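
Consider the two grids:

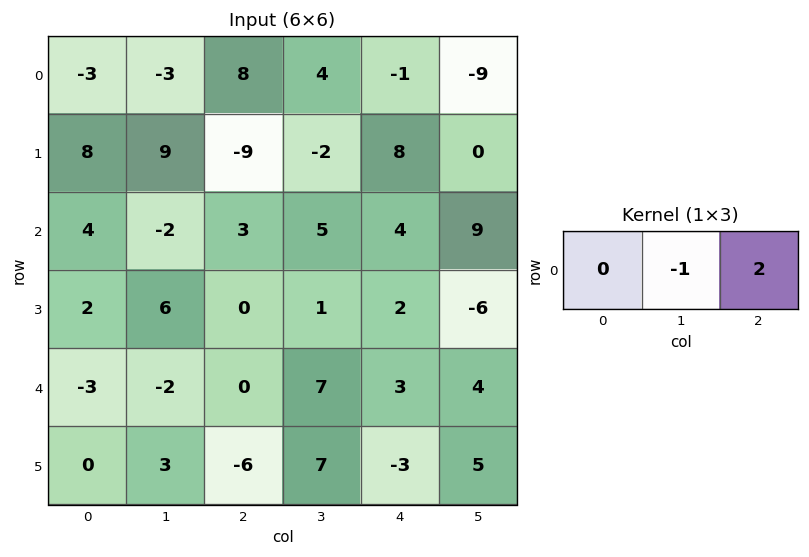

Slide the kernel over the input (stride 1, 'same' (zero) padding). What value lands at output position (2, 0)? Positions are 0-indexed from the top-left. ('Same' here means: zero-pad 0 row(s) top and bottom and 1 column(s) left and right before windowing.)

The receptive field on the zero-padded input at this output position is [0 4 -2]. Elementwise product with the kernel and sum: 4·-1 + -2·2.

-8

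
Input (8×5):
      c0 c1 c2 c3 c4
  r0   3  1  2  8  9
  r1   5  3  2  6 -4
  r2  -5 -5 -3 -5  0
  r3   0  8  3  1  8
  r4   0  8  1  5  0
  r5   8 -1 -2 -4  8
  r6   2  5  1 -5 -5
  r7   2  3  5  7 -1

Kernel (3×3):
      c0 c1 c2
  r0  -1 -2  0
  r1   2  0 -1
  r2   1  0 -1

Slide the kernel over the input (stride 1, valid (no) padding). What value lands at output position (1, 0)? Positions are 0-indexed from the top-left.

-21

The receptive field on the input at this output position is [5 3 2 / -5 -5 -3 / 0 8 3]. Elementwise product with the kernel and sum: 5·-1 + 3·-2 + -5·2 + -3·-1 + 0·1 + 3·-1.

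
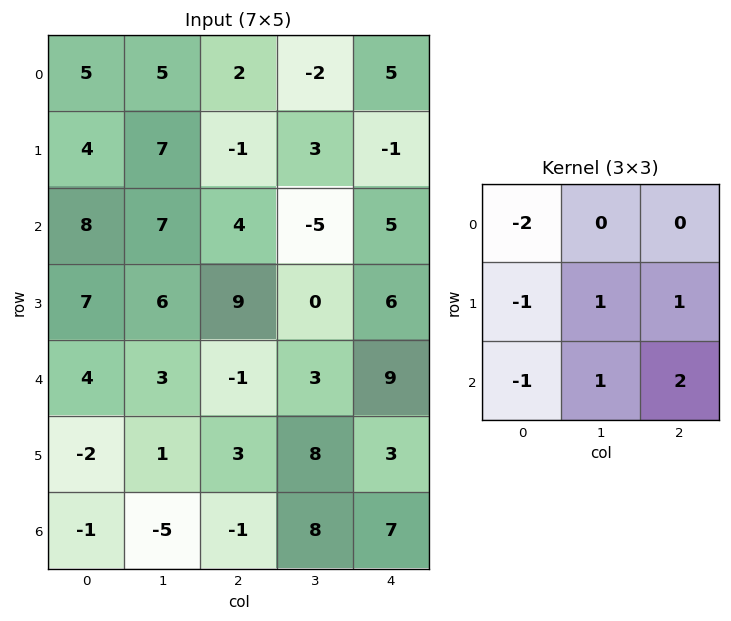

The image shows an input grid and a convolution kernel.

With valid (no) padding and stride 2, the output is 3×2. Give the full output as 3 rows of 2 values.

-1 0
-11 11
-8 33

Output[0,0]: The receptive field on the input at this output position is [5 5 2 / 4 7 -1 / 8 7 4]. Elementwise product with the kernel and sum: 5·-2 + 4·-1 + 7·1 + -1·1 + 8·-1 + 7·1 + 4·2.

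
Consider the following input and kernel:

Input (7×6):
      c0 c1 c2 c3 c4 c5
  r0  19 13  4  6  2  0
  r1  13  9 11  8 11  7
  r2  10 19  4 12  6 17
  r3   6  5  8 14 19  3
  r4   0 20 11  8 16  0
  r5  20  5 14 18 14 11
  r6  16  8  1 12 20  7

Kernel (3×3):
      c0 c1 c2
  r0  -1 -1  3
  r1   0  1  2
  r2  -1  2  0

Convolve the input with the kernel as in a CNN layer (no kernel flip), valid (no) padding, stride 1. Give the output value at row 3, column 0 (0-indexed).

45

The receptive field on the input at this output position is [6 5 8 / 0 20 11 / 20 5 14]. Elementwise product with the kernel and sum: 6·-1 + 5·-1 + 8·3 + 20·1 + 11·2 + 20·-1 + 5·2.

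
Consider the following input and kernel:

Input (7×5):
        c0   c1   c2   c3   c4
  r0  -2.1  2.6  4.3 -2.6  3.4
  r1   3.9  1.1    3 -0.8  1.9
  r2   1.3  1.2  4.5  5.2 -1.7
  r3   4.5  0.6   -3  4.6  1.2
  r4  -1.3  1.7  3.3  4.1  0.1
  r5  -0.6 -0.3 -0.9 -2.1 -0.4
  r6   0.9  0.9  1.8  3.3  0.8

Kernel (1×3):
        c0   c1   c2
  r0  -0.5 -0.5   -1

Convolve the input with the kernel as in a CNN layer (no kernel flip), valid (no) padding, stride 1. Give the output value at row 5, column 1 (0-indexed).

The receptive field on the input at this output position is [-0.3 -0.9 -2.1]. Elementwise product with the kernel and sum: -0.3·-0.5 + -0.9·-0.5 + -2.1·-1.

2.7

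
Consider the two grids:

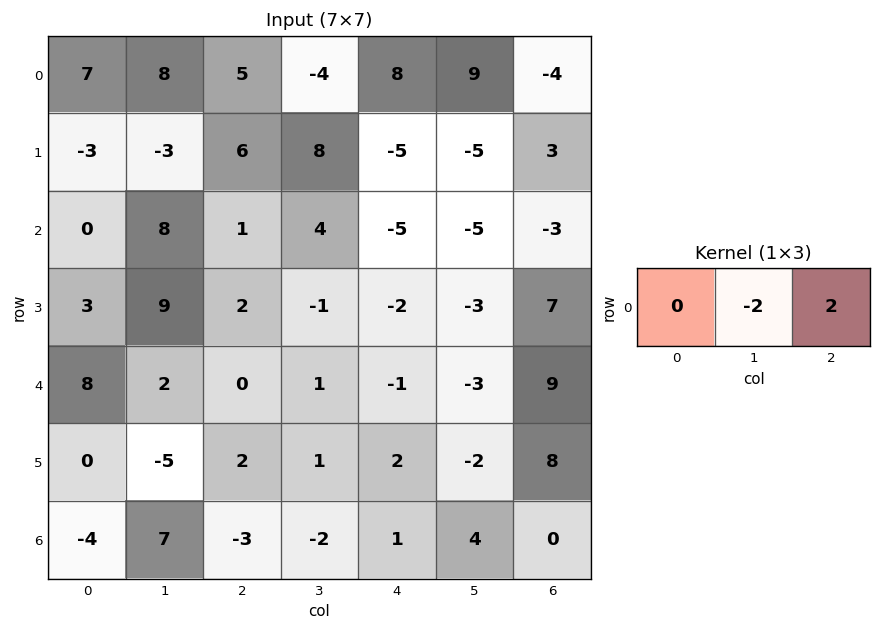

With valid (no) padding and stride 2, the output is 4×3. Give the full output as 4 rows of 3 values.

Output[0,0]: The receptive field on the input at this output position is [7 8 5]. Elementwise product with the kernel and sum: 8·-2 + 5·2.
Output[0,1]: The receptive field on the input at this output position is [5 -4 8]. Elementwise product with the kernel and sum: -4·-2 + 8·2.

-6 24 -26
-14 -18 4
-4 -4 24
-20 6 -8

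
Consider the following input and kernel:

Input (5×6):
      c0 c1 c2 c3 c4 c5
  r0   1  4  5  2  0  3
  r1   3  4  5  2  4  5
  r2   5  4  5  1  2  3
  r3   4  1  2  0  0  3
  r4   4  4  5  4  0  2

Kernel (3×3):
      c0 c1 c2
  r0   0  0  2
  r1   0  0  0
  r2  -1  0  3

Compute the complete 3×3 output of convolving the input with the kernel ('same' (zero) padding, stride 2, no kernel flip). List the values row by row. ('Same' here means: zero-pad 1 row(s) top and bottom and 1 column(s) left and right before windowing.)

Output[0,0]: The receptive field on the zero-padded input at this output position is [0 0 0 / 0 1 4 / 0 3 4]. Elementwise product with the kernel and sum: 0·2 + 0·-1 + 4·3.

12 2 13
11 3 19
2 0 6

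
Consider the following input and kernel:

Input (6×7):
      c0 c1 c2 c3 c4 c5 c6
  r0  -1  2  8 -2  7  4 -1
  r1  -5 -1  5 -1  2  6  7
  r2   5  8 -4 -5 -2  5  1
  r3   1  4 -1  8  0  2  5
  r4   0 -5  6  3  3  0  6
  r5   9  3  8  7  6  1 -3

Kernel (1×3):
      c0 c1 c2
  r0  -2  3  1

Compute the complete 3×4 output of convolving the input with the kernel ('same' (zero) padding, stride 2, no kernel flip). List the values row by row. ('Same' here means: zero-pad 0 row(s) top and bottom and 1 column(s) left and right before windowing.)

-1 18 29 -11
23 -33 9 -7
-5 31 3 18

Output[0,0]: The receptive field on the zero-padded input at this output position is [0 -1 2]. Elementwise product with the kernel and sum: 0·-2 + -1·3 + 2·1.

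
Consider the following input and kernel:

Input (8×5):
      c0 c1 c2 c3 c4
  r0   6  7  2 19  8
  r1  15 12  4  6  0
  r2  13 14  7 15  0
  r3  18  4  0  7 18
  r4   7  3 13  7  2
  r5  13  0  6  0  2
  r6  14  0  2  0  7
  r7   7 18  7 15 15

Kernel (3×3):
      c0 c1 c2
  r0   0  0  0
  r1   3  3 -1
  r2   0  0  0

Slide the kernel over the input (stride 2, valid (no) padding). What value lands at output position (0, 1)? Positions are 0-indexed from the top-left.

The receptive field on the input at this output position is [2 19 8 / 4 6 0 / 7 15 0]. Elementwise product with the kernel and sum: 4·3 + 6·3 + 0·-1.

30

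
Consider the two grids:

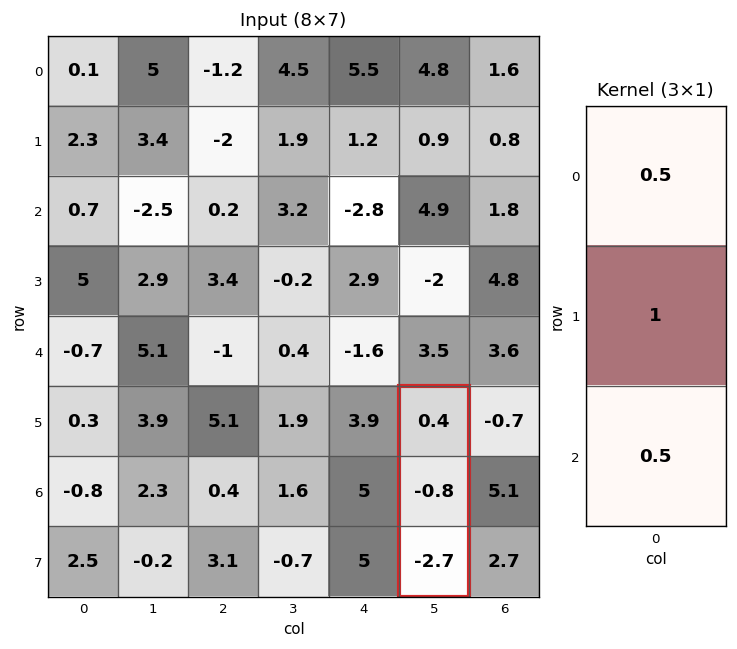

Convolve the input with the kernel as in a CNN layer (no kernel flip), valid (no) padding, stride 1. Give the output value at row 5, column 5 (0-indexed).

-1.95

The receptive field on the input at this output position is [0.4 / -0.8 / -2.7]. Elementwise product with the kernel and sum: 0.4·0.5 + -0.8·1 + -2.7·0.5.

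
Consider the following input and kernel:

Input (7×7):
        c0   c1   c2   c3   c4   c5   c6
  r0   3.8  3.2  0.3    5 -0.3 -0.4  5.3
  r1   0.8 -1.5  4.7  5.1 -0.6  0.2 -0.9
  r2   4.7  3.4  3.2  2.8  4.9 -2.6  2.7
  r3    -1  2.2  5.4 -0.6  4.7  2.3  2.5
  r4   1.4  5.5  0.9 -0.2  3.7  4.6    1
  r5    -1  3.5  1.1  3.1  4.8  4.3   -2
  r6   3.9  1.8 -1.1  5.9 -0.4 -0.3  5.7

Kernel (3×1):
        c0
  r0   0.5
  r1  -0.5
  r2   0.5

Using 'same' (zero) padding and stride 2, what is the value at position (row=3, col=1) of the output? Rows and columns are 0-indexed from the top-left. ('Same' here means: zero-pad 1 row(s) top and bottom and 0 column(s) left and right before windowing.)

The receptive field on the zero-padded input at this output position is [1.1 / -1.1 / 0]. Elementwise product with the kernel and sum: 1.1·0.5 + -1.1·-0.5 + 0·0.5.

1.1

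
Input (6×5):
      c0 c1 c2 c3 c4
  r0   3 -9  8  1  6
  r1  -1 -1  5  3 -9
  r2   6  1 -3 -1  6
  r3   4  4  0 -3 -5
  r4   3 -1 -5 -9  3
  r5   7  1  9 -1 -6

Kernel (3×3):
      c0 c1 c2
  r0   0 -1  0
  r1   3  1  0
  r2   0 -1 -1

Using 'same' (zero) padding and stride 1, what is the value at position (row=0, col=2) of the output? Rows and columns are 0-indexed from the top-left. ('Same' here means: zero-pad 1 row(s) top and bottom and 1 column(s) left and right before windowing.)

-27

The receptive field on the zero-padded input at this output position is [0 0 0 / -9 8 1 / -1 5 3]. Elementwise product with the kernel and sum: 0·-1 + -9·3 + 8·1 + 5·-1 + 3·-1.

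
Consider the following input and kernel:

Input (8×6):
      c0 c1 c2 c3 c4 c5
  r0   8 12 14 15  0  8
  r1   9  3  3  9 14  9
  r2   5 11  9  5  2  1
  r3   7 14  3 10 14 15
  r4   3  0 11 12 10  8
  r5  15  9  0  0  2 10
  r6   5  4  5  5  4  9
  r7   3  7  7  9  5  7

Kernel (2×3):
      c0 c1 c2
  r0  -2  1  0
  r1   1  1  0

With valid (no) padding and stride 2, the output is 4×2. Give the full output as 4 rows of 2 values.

Output[0,0]: The receptive field on the input at this output position is [8 12 14 / 9 3 3]. Elementwise product with the kernel and sum: 8·-2 + 12·1 + 9·1 + 3·1.

8 -1
22 0
18 -10
4 11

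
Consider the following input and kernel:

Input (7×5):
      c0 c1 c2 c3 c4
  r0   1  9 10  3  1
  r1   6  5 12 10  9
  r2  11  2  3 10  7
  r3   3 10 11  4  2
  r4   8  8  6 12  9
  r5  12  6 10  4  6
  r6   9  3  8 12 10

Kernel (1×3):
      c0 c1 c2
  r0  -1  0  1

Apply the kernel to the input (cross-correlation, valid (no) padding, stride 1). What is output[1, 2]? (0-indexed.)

The receptive field on the input at this output position is [12 10 9]. Elementwise product with the kernel and sum: 12·-1 + 9·1.

-3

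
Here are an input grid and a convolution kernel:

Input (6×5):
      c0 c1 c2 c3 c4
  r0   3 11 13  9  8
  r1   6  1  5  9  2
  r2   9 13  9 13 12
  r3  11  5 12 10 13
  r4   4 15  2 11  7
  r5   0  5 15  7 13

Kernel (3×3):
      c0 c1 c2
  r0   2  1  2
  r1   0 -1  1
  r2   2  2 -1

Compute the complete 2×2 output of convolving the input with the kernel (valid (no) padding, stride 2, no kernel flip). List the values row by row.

Output[0,0]: The receptive field on the input at this output position is [3 11 13 / 6 1 5 / 9 13 9]. Elementwise product with the kernel and sum: 3·2 + 11·1 + 13·2 + 1·-1 + 5·1 + 9·2 + 13·2 + 9·-1.

82 76
92 77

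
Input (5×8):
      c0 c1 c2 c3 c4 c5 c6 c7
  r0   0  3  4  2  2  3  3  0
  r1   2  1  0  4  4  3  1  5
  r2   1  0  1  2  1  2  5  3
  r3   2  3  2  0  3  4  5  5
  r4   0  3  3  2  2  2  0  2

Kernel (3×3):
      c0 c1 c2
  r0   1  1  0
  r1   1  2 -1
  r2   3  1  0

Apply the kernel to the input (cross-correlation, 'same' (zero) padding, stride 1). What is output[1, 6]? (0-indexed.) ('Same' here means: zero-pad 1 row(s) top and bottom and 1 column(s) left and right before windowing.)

The receptive field on the zero-padded input at this output position is [3 3 0 / 3 1 5 / 2 5 3]. Elementwise product with the kernel and sum: 3·1 + 3·1 + 3·1 + 1·2 + 5·-1 + 2·3 + 5·1.

17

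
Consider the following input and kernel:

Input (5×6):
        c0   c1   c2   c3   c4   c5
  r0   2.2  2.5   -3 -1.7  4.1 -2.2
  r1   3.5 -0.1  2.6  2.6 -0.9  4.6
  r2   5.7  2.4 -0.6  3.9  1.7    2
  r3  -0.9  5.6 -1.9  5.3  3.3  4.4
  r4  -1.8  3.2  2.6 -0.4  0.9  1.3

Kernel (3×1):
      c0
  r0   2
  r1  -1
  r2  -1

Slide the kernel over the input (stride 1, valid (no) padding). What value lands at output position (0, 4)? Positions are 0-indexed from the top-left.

The receptive field on the input at this output position is [4.1 / -0.9 / 1.7]. Elementwise product with the kernel and sum: 4.1·2 + -0.9·-1 + 1.7·-1.

7.4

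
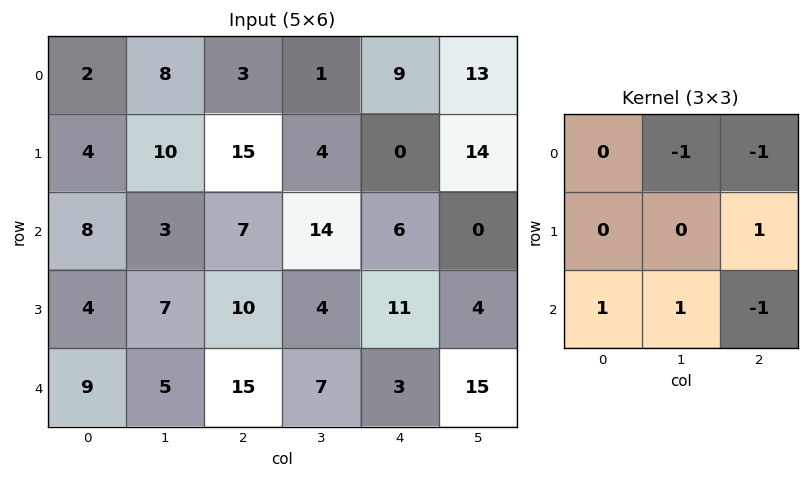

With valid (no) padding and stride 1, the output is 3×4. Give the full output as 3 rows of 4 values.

Output[0,0]: The receptive field on the input at this output position is [2 8 3 / 4 10 15 / 8 3 7]. Elementwise product with the kernel and sum: 8·-1 + 3·-1 + 15·1 + 8·1 + 3·1 + 7·-1.
Output[0,1]: The receptive field on the input at this output position is [8 3 1 / 10 15 4 / 3 7 14]. Elementwise product with the kernel and sum: 3·-1 + 1·-1 + 4·1 + 3·1 + 7·1 + 14·-1.

8 -4 5 12
-17 8 5 -3
-1 -4 10 -7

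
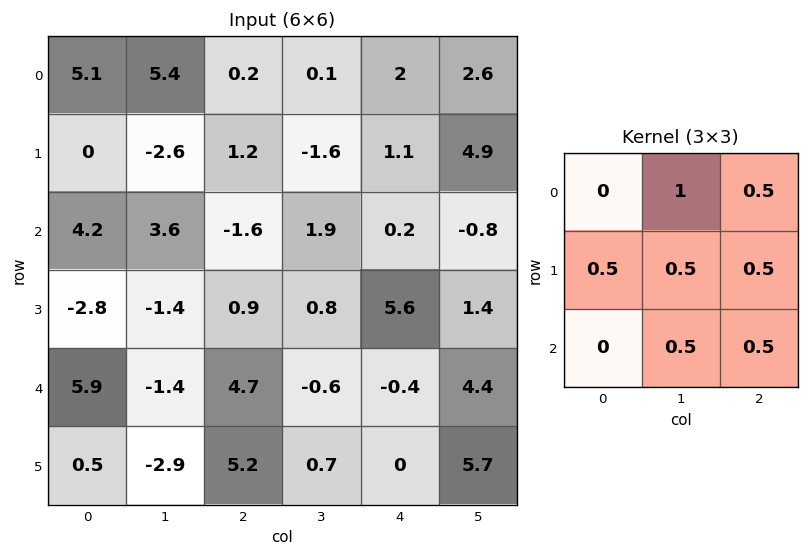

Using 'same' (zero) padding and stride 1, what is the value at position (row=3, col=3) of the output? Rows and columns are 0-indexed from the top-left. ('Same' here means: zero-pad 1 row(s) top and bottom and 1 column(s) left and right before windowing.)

The receptive field on the zero-padded input at this output position is [-1.6 1.9 0.2 / 0.9 0.8 5.6 / 4.7 -0.6 -0.4]. Elementwise product with the kernel and sum: 1.9·1 + 0.2·0.5 + 0.9·0.5 + 0.8·0.5 + 5.6·0.5 + -0.6·0.5 + -0.4·0.5.

5.15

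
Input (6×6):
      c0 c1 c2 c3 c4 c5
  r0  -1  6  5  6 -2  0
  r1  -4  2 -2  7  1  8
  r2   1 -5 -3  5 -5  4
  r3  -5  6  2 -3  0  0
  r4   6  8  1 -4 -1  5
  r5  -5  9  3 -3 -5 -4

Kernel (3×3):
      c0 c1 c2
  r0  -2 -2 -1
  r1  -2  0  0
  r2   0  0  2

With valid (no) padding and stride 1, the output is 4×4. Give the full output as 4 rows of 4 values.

-13 -22 -26 -14
8 -3 -5 -34
23 -9 -5 12
-10 -35 -10 6

Output[0,0]: The receptive field on the input at this output position is [-1 6 5 / -4 2 -2 / 1 -5 -3]. Elementwise product with the kernel and sum: -1·-2 + 6·-2 + 5·-1 + -4·-2 + -3·2.
Output[0,1]: The receptive field on the input at this output position is [6 5 6 / 2 -2 7 / -5 -3 5]. Elementwise product with the kernel and sum: 6·-2 + 5·-2 + 6·-1 + 2·-2 + 5·2.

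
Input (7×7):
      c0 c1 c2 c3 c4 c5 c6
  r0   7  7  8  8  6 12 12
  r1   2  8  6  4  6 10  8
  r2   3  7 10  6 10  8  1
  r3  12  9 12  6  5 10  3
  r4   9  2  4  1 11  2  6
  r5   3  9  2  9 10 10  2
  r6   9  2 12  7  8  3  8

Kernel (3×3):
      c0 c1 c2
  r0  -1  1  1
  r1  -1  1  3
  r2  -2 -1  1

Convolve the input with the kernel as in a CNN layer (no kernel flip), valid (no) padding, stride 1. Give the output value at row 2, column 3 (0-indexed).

30

The receptive field on the input at this output position is [6 10 8 / 6 5 10 / 1 11 2]. Elementwise product with the kernel and sum: 6·-1 + 10·1 + 8·1 + 6·-1 + 5·1 + 10·3 + 1·-2 + 11·-1 + 2·1.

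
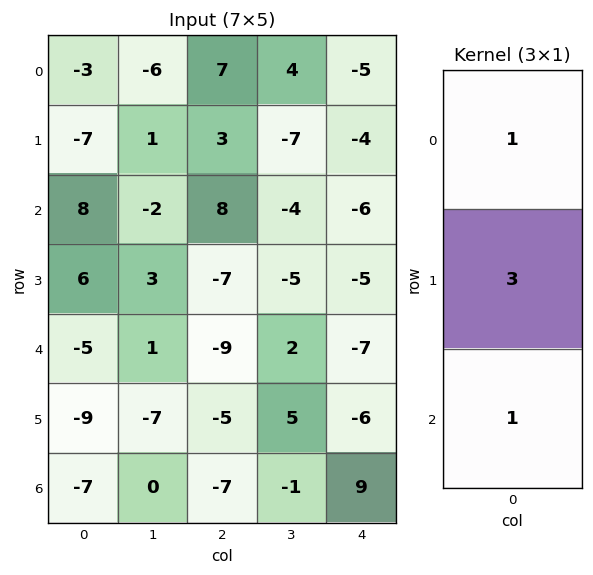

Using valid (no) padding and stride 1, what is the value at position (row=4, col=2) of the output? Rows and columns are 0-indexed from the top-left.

The receptive field on the input at this output position is [-9 / -5 / -7]. Elementwise product with the kernel and sum: -9·1 + -5·3 + -7·1.

-31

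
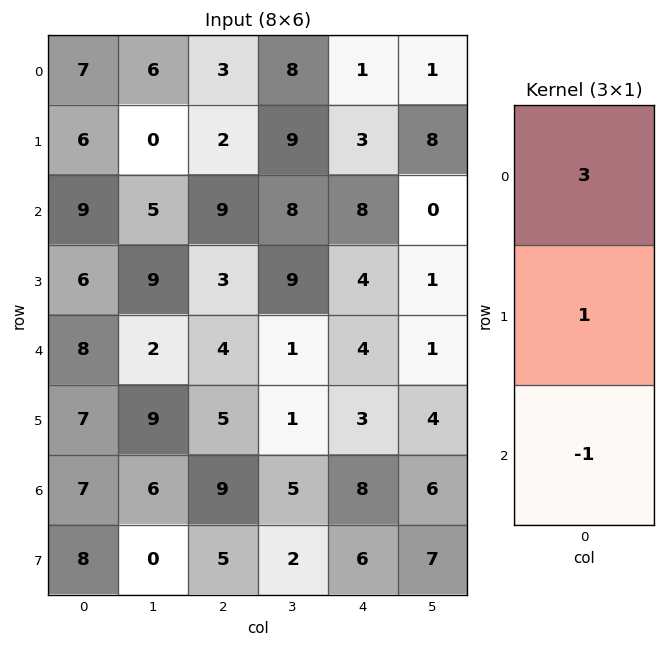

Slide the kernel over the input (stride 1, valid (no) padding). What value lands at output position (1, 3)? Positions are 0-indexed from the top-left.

The receptive field on the input at this output position is [9 / 8 / 9]. Elementwise product with the kernel and sum: 9·3 + 8·1 + 9·-1.

26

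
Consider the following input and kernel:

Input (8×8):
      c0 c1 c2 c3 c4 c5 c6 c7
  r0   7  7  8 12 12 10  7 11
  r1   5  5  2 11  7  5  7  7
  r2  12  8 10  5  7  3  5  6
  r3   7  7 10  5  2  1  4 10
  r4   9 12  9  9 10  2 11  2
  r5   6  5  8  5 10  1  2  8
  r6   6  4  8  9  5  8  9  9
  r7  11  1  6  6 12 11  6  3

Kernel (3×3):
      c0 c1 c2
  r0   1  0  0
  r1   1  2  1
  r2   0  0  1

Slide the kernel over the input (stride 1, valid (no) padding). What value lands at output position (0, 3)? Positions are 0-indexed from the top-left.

The receptive field on the input at this output position is [12 12 10 / 11 7 5 / 5 7 3]. Elementwise product with the kernel and sum: 12·1 + 11·1 + 7·2 + 5·1 + 3·1.

45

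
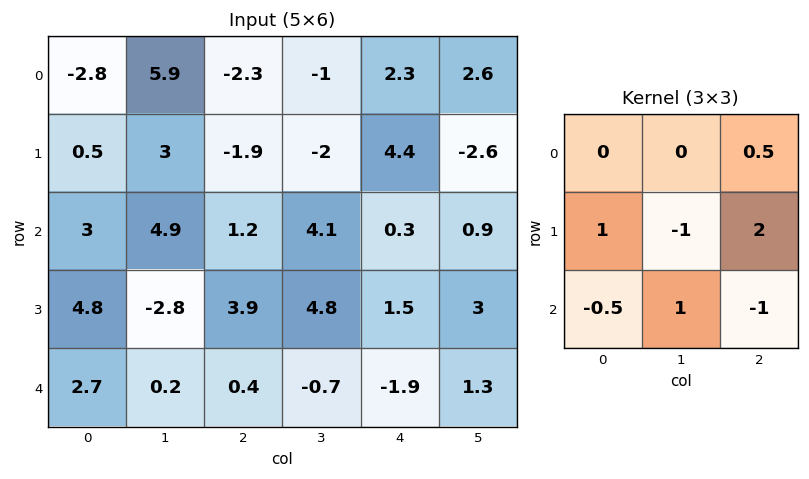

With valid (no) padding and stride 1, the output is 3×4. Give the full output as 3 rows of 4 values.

-5.25 -4.95 13.25 -12.95
-9.55 11.4 1.25 0.4
14.45 5.95 3.25 6.9

Output[0,0]: The receptive field on the input at this output position is [-2.8 5.9 -2.3 / 0.5 3 -1.9 / 3 4.9 1.2]. Elementwise product with the kernel and sum: -2.3·0.5 + 0.5·1 + 3·-1 + -1.9·2 + 3·-0.5 + 4.9·1 + 1.2·-1.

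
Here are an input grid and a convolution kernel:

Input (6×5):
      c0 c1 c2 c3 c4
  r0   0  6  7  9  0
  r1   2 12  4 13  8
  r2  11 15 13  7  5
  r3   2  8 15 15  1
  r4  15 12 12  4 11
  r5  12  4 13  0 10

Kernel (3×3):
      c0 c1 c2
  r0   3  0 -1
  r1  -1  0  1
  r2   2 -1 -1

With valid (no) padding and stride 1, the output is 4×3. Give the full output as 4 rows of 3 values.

-11 20 39
-15 1 10
39 53 29
-5 -4 59

Output[0,0]: The receptive field on the input at this output position is [0 6 7 / 2 12 4 / 11 15 13]. Elementwise product with the kernel and sum: 0·3 + 7·-1 + 2·-1 + 4·1 + 11·2 + 15·-1 + 13·-1.
Output[0,1]: The receptive field on the input at this output position is [6 7 9 / 12 4 13 / 15 13 7]. Elementwise product with the kernel and sum: 6·3 + 9·-1 + 12·-1 + 13·1 + 15·2 + 13·-1 + 7·-1.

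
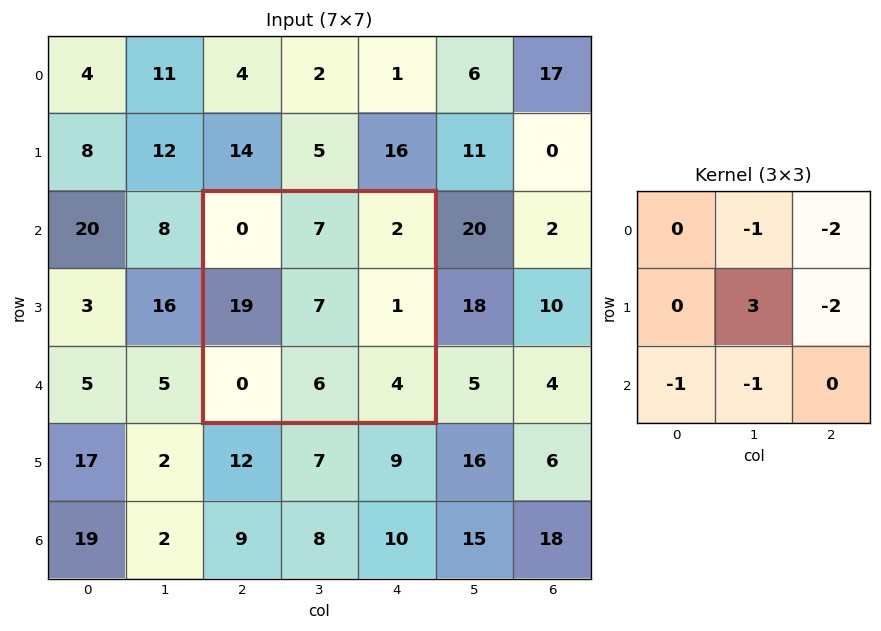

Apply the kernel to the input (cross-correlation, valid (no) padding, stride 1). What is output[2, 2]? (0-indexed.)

2

The receptive field on the input at this output position is [0 7 2 / 19 7 1 / 0 6 4]. Elementwise product with the kernel and sum: 7·-1 + 2·-2 + 7·3 + 1·-2 + 0·-1 + 6·-1.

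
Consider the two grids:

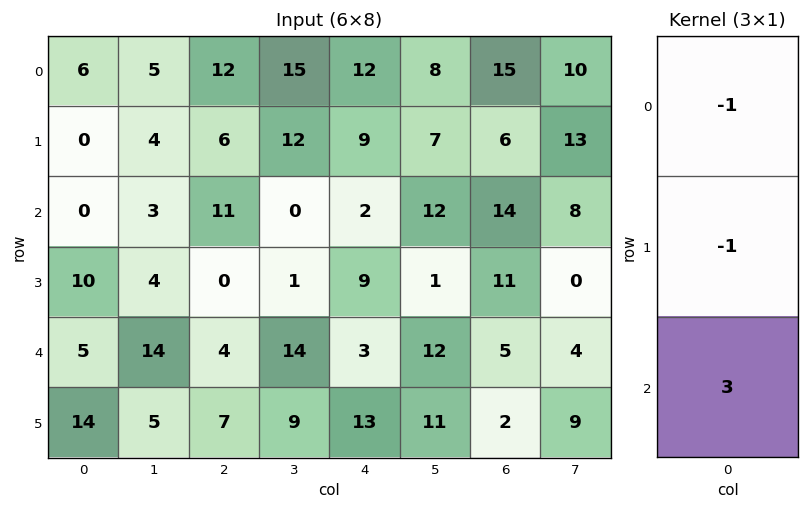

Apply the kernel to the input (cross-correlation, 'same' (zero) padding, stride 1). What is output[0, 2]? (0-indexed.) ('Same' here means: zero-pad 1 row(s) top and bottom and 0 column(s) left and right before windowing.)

The receptive field on the zero-padded input at this output position is [0 / 12 / 6]. Elementwise product with the kernel and sum: 0·-1 + 12·-1 + 6·3.

6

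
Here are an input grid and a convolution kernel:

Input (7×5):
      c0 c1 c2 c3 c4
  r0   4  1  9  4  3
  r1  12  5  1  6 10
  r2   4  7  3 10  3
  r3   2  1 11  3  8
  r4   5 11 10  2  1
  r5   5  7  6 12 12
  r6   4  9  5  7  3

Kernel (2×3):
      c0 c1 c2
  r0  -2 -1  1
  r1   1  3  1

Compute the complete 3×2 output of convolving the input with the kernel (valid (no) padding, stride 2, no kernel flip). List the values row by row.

28 10
4 15
21 33

Output[0,0]: The receptive field on the input at this output position is [4 1 9 / 12 5 1]. Elementwise product with the kernel and sum: 4·-2 + 1·-1 + 9·1 + 12·1 + 5·3 + 1·1.
Output[0,1]: The receptive field on the input at this output position is [9 4 3 / 1 6 10]. Elementwise product with the kernel and sum: 9·-2 + 4·-1 + 3·1 + 1·1 + 6·3 + 10·1.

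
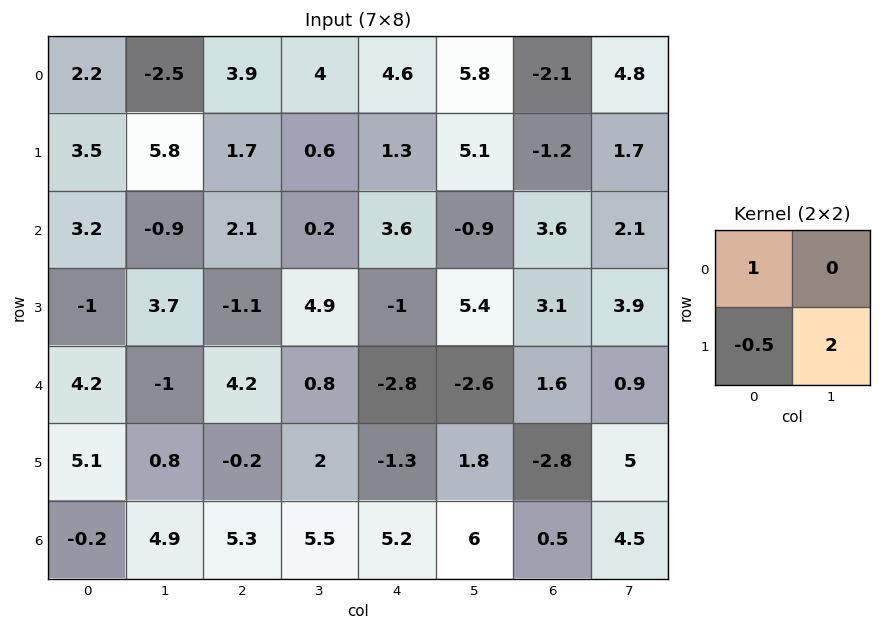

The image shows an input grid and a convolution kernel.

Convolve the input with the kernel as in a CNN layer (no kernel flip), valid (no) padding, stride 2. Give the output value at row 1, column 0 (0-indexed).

The receptive field on the input at this output position is [3.2 -0.9 / -1 3.7]. Elementwise product with the kernel and sum: 3.2·1 + -1·-0.5 + 3.7·2.

11.1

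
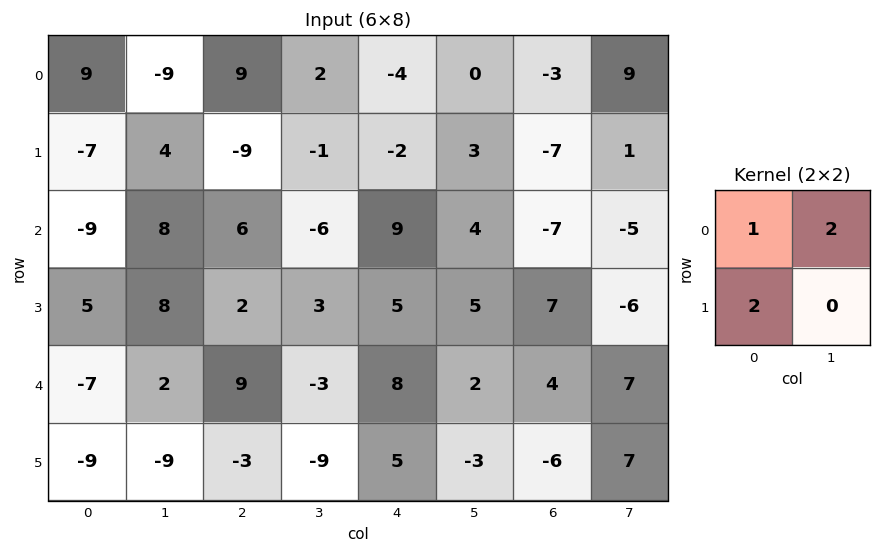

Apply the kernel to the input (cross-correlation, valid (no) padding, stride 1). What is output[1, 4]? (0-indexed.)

22

The receptive field on the input at this output position is [-2 3 / 9 4]. Elementwise product with the kernel and sum: -2·1 + 3·2 + 9·2.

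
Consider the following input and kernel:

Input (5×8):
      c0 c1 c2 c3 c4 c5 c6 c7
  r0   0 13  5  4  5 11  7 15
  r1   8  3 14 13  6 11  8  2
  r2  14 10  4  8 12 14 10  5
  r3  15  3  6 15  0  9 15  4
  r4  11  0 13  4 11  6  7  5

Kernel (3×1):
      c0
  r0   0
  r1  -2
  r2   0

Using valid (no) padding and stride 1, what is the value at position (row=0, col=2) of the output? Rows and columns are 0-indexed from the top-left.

The receptive field on the input at this output position is [5 / 14 / 4]. Elementwise product with the kernel and sum: 14·-2.

-28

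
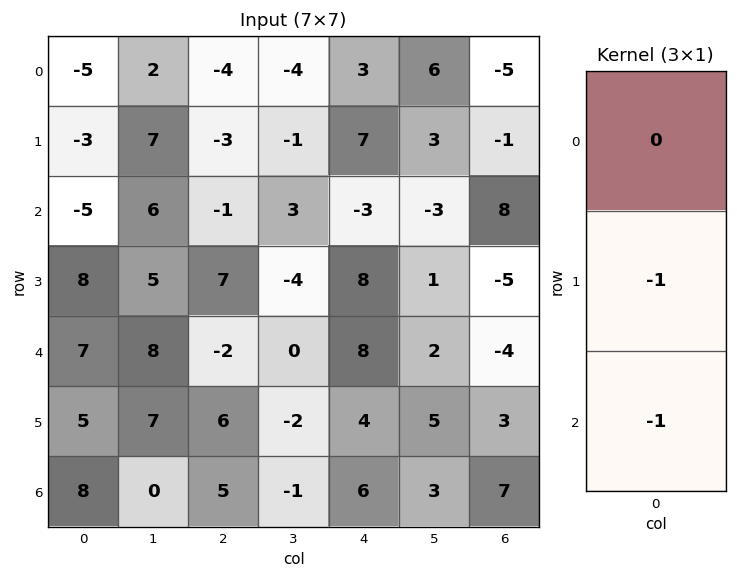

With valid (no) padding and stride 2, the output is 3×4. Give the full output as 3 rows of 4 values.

Output[0,0]: The receptive field on the input at this output position is [-5 / -3 / -5]. Elementwise product with the kernel and sum: -3·-1 + -5·-1.
Output[0,1]: The receptive field on the input at this output position is [-4 / -3 / -1]. Elementwise product with the kernel and sum: -3·-1 + -1·-1.

8 4 -4 -7
-15 -5 -16 9
-13 -11 -10 -10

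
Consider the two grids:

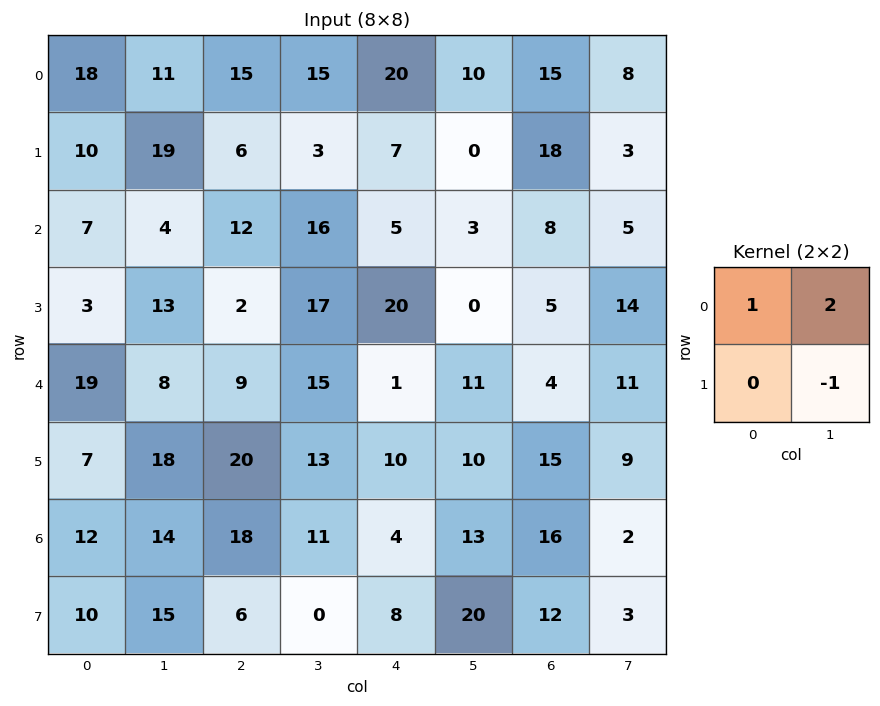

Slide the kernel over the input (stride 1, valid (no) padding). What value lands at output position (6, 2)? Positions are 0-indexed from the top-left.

40

The receptive field on the input at this output position is [18 11 / 6 0]. Elementwise product with the kernel and sum: 18·1 + 11·2 + 0·-1.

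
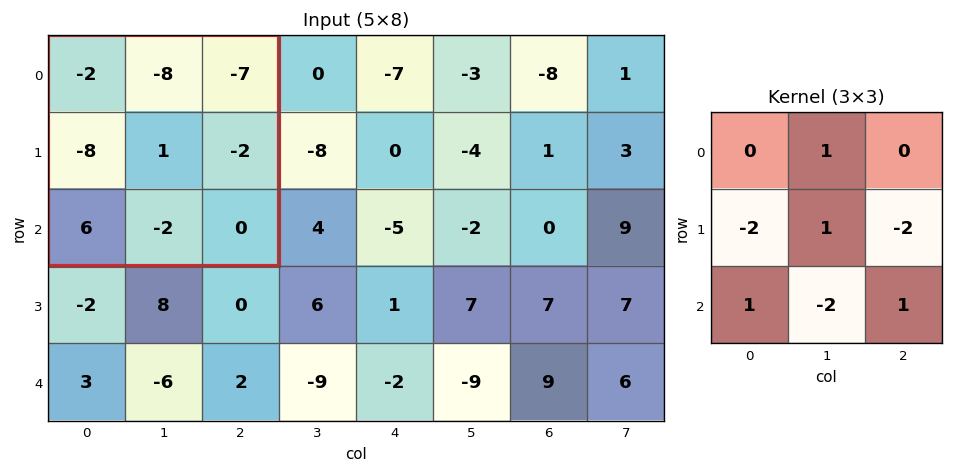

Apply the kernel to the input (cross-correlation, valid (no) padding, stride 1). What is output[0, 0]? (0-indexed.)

23

The receptive field on the input at this output position is [-2 -8 -7 / -8 1 -2 / 6 -2 0]. Elementwise product with the kernel and sum: -8·1 + -8·-2 + 1·1 + -2·-2 + 6·1 + -2·-2 + 0·1.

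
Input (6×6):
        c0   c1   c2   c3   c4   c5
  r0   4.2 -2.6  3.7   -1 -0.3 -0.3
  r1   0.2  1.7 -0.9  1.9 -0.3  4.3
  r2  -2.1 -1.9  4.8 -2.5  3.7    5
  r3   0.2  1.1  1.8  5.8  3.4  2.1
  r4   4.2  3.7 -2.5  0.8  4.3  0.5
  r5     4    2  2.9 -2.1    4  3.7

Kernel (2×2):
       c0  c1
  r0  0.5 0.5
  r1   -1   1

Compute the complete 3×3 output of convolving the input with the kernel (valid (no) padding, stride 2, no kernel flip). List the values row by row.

2.3 4.15 4.3
-1.1 5.15 3.05
1.95 -5.85 2.1

Output[0,0]: The receptive field on the input at this output position is [4.2 -2.6 / 0.2 1.7]. Elementwise product with the kernel and sum: 4.2·0.5 + -2.6·0.5 + 0.2·-1 + 1.7·1.
Output[0,1]: The receptive field on the input at this output position is [3.7 -1 / -0.9 1.9]. Elementwise product with the kernel and sum: 3.7·0.5 + -1·0.5 + -0.9·-1 + 1.9·1.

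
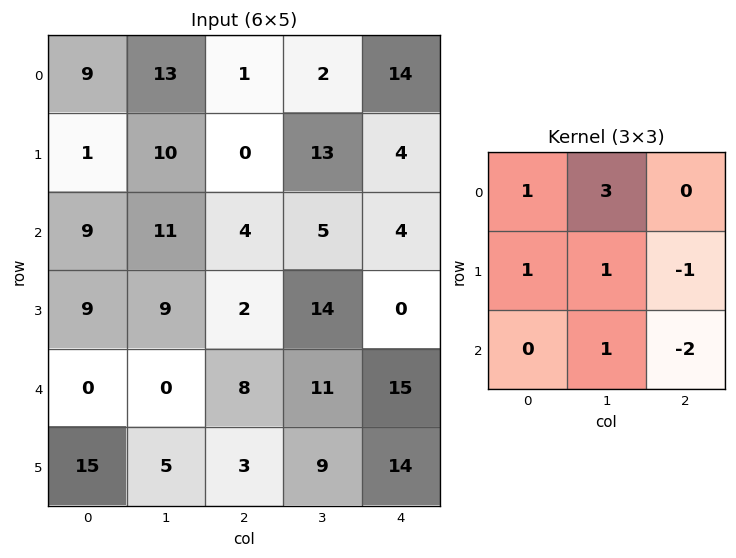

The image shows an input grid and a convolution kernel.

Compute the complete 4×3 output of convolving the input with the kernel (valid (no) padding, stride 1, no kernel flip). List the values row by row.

62 7 13
52 -6 58
42 6 16
27 -3 29

Output[0,0]: The receptive field on the input at this output position is [9 13 1 / 1 10 0 / 9 11 4]. Elementwise product with the kernel and sum: 9·1 + 13·3 + 1·1 + 10·1 + 0·-1 + 11·1 + 4·-2.
Output[0,1]: The receptive field on the input at this output position is [13 1 2 / 10 0 13 / 11 4 5]. Elementwise product with the kernel and sum: 13·1 + 1·3 + 10·1 + 0·1 + 13·-1 + 4·1 + 5·-2.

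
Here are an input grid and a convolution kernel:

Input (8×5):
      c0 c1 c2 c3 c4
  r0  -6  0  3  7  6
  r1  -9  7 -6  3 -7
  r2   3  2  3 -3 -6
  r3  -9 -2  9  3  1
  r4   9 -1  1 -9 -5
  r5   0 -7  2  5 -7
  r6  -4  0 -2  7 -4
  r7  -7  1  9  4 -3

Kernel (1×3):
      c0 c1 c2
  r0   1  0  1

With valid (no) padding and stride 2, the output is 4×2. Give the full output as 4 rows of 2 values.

-3 9
6 -3
10 -4
-6 -6

Output[0,0]: The receptive field on the input at this output position is [-6 0 3]. Elementwise product with the kernel and sum: -6·1 + 3·1.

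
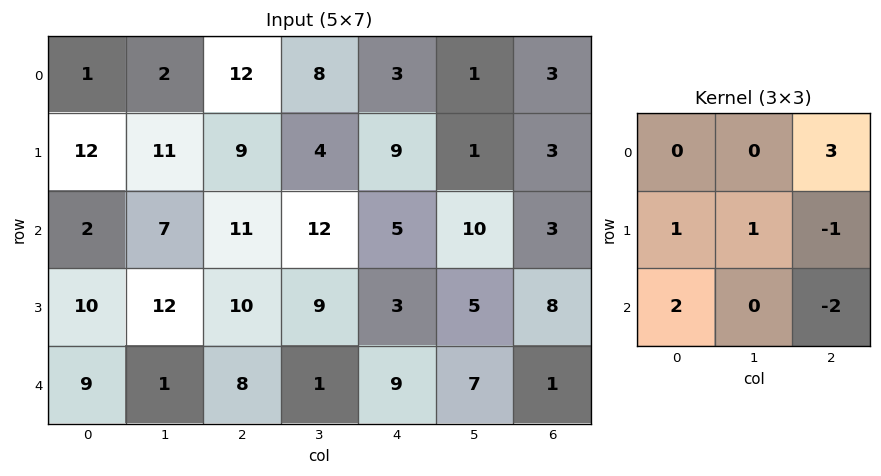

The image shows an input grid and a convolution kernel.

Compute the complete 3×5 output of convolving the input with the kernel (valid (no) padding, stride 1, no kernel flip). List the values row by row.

32 30 25 19 20
25 24 59 18 11
47 49 29 25 25

Output[0,0]: The receptive field on the input at this output position is [1 2 12 / 12 11 9 / 2 7 11]. Elementwise product with the kernel and sum: 12·3 + 12·1 + 11·1 + 9·-1 + 2·2 + 11·-2.
Output[0,1]: The receptive field on the input at this output position is [2 12 8 / 11 9 4 / 7 11 12]. Elementwise product with the kernel and sum: 8·3 + 11·1 + 9·1 + 4·-1 + 7·2 + 12·-2.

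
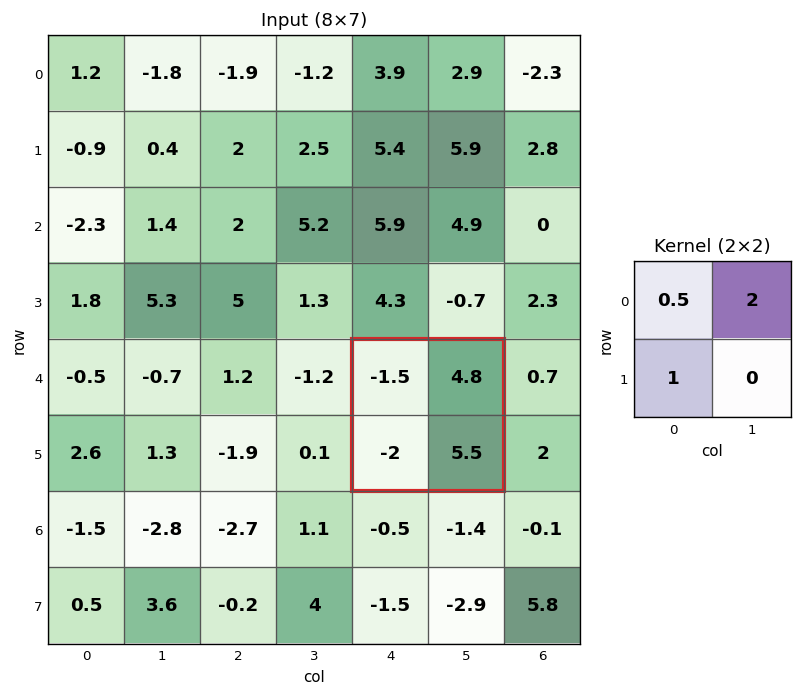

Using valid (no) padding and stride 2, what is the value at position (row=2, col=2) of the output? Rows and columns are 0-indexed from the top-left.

6.85

The receptive field on the input at this output position is [-1.5 4.8 / -2 5.5]. Elementwise product with the kernel and sum: -1.5·0.5 + 4.8·2 + -2·1.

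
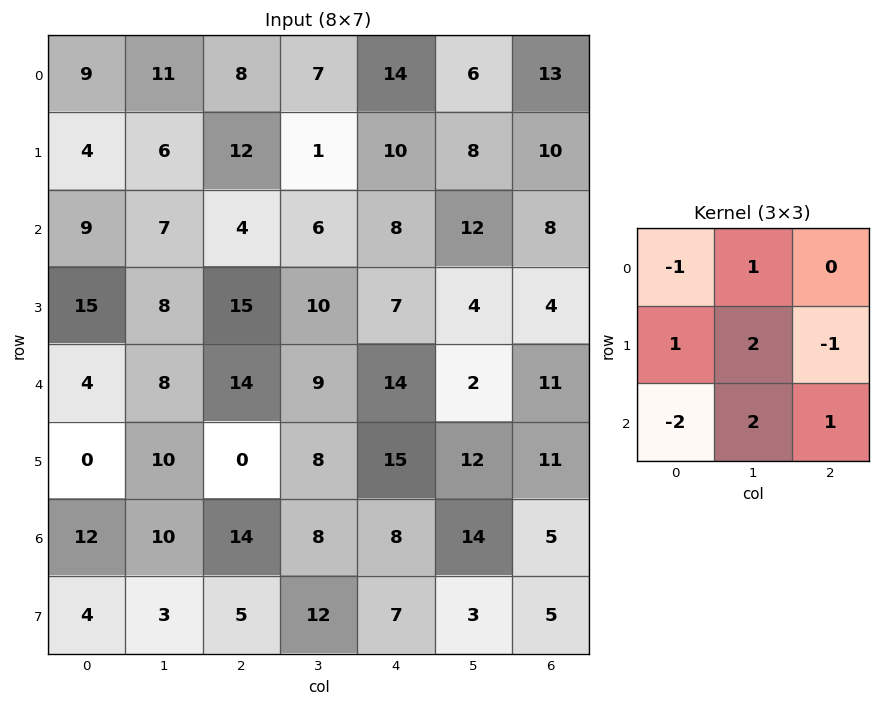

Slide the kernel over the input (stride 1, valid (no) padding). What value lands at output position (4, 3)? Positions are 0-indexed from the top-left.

The receptive field on the input at this output position is [9 14 2 / 8 15 12 / 8 8 14]. Elementwise product with the kernel and sum: 9·-1 + 14·1 + 8·1 + 15·2 + 12·-1 + 8·-2 + 8·2 + 14·1.

45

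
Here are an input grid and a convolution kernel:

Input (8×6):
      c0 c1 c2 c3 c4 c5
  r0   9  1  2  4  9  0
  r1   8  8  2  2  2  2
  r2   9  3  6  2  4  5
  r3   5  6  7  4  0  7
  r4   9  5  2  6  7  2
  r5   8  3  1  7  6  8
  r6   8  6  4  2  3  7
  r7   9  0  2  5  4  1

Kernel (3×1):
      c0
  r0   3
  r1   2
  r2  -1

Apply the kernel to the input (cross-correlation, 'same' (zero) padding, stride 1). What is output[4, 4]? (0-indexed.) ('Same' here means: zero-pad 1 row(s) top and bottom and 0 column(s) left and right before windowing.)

The receptive field on the zero-padded input at this output position is [0 / 7 / 6]. Elementwise product with the kernel and sum: 0·3 + 7·2 + 6·-1.

8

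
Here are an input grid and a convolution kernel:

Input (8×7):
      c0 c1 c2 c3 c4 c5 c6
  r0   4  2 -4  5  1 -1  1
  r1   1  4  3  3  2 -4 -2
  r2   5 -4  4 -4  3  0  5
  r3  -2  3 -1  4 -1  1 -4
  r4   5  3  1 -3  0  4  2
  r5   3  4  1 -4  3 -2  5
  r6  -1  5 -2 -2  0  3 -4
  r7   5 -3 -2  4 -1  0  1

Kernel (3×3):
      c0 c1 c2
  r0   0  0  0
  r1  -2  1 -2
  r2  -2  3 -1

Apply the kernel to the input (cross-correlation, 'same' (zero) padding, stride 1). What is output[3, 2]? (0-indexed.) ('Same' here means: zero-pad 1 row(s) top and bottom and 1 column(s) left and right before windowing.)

-15

The receptive field on the zero-padded input at this output position is [-4 4 -4 / 3 -1 4 / 3 1 -3]. Elementwise product with the kernel and sum: 3·-2 + -1·1 + 4·-2 + 3·-2 + 1·3 + -3·-1.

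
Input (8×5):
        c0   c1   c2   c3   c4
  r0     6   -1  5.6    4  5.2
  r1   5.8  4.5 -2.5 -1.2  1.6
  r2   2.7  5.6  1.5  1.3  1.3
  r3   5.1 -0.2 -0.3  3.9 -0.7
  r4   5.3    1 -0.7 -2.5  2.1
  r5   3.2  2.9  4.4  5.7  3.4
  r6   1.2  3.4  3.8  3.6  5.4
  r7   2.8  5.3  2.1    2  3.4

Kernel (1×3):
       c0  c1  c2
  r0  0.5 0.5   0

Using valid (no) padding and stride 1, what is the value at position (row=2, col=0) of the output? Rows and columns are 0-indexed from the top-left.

4.15

The receptive field on the input at this output position is [2.7 5.6 1.5]. Elementwise product with the kernel and sum: 2.7·0.5 + 5.6·0.5.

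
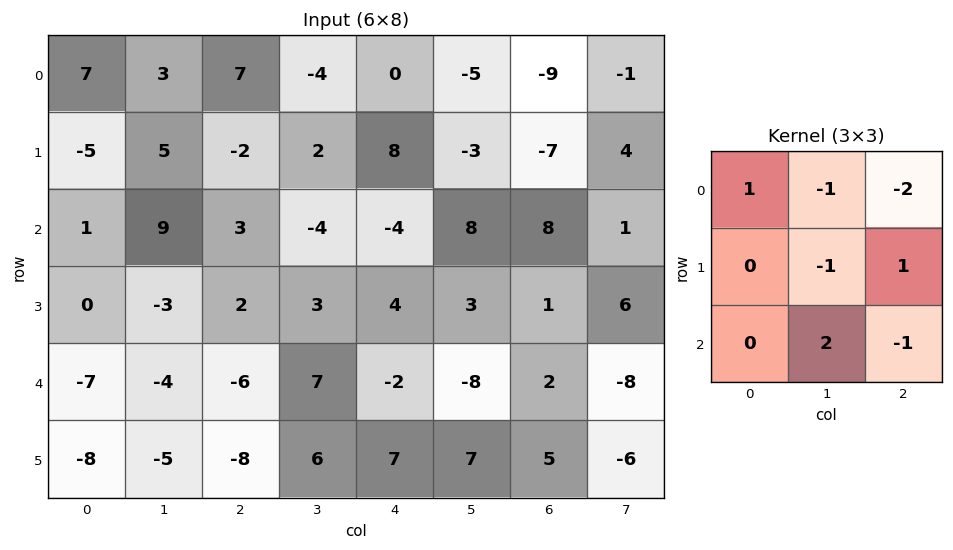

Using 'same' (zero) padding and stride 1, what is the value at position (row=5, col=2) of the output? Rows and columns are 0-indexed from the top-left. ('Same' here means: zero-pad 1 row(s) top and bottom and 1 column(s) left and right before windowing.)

2

The receptive field on the zero-padded input at this output position is [-4 -6 7 / -5 -8 6 / 0 0 0]. Elementwise product with the kernel and sum: -4·1 + -6·-1 + 7·-2 + -8·-1 + 6·1 + 0·2 + 0·-1.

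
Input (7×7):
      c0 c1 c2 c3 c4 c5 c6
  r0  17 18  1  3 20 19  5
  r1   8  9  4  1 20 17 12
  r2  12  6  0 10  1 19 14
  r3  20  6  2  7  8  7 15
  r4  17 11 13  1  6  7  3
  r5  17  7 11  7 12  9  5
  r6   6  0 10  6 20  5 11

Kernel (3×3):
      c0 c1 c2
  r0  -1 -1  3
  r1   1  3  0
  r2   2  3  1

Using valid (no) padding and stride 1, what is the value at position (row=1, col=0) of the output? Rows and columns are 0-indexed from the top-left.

85

The receptive field on the input at this output position is [8 9 4 / 12 6 0 / 20 6 2]. Elementwise product with the kernel and sum: 8·-1 + 9·-1 + 4·3 + 12·1 + 6·3 + 20·2 + 6·3 + 2·1.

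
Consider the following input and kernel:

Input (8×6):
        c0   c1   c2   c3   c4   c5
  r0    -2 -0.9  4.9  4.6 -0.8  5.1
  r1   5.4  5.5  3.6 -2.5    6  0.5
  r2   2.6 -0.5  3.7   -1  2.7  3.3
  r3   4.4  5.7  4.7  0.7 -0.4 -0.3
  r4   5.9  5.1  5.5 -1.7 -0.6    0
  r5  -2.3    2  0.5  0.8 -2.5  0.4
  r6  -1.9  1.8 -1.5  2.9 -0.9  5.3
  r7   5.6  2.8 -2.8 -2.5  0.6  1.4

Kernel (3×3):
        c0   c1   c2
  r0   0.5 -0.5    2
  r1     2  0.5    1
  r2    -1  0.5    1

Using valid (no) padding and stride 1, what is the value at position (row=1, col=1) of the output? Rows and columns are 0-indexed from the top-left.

-6.85

The receptive field on the input at this output position is [5.5 3.6 -2.5 / -0.5 3.7 -1 / 5.7 4.7 0.7]. Elementwise product with the kernel and sum: 5.5·0.5 + 3.6·-0.5 + -2.5·2 + -0.5·2 + 3.7·0.5 + -1·1 + 5.7·-1 + 4.7·0.5 + 0.7·1.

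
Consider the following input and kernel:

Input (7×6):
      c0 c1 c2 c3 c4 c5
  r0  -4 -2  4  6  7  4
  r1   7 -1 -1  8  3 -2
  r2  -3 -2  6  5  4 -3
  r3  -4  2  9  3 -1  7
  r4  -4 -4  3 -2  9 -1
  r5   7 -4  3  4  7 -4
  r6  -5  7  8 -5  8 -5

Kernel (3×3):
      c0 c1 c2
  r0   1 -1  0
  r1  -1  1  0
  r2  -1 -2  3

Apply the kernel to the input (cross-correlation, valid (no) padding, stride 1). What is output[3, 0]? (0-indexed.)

4

The receptive field on the input at this output position is [-4 2 9 / -4 -4 3 / 7 -4 3]. Elementwise product with the kernel and sum: -4·1 + 2·-1 + -4·-1 + -4·1 + 7·-1 + -4·-2 + 3·3.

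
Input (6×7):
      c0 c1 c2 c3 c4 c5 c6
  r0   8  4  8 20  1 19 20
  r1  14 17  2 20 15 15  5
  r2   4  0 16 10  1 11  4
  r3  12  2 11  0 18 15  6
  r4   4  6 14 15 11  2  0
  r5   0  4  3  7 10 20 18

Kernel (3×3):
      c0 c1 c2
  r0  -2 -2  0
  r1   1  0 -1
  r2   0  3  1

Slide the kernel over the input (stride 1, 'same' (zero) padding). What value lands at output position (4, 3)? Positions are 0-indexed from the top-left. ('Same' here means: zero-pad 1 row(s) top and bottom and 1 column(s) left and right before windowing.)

The receptive field on the zero-padded input at this output position is [11 0 18 / 14 15 11 / 3 7 10]. Elementwise product with the kernel and sum: 11·-2 + 0·-2 + 14·1 + 11·-1 + 7·3 + 10·1.

12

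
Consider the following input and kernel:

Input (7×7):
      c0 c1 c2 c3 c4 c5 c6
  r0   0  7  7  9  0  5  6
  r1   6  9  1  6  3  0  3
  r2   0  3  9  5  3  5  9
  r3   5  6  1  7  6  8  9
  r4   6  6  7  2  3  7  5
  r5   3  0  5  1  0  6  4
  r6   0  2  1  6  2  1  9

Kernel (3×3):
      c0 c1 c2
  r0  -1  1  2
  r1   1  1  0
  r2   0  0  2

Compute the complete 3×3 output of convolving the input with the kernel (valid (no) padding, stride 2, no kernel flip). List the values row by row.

Output[0,0]: The receptive field on the input at this output position is [0 7 7 / 6 9 1 / 0 3 9]. Elementwise product with the kernel and sum: 0·-1 + 7·1 + 7·2 + 6·1 + 9·1 + 9·2.
Output[0,1]: The receptive field on the input at this output position is [7 9 0 / 1 6 3 / 9 5 3]. Elementwise product with the kernel and sum: 7·-1 + 9·1 + 0·2 + 1·1 + 6·1 + 3·2.

54 15 38
46 16 44
19 11 38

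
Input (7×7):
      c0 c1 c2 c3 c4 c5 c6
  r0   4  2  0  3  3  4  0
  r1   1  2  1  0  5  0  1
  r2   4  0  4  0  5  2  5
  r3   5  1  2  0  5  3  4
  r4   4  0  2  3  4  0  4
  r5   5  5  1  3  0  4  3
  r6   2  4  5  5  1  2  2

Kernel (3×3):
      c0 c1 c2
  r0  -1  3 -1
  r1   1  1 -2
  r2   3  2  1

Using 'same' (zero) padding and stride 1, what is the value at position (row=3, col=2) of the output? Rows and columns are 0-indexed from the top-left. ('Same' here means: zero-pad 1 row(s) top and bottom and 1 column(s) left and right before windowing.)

The receptive field on the zero-padded input at this output position is [0 4 0 / 1 2 0 / 0 2 3]. Elementwise product with the kernel and sum: 0·-1 + 4·3 + 0·-1 + 1·1 + 2·1 + 0·-2 + 0·3 + 2·2 + 3·1.

22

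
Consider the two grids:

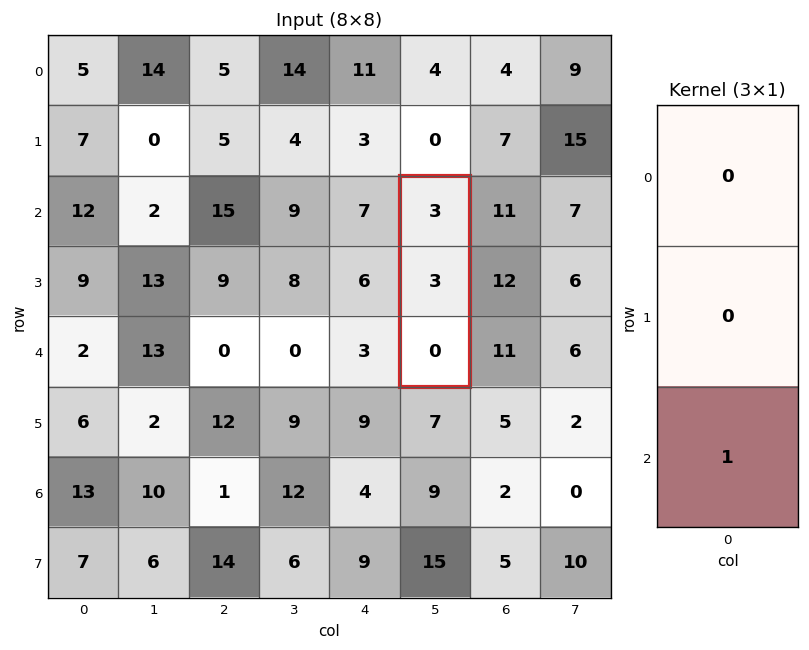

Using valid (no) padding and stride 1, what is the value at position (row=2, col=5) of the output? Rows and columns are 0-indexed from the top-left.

The receptive field on the input at this output position is [3 / 3 / 0]. Elementwise product with the kernel and sum: 0·1.

0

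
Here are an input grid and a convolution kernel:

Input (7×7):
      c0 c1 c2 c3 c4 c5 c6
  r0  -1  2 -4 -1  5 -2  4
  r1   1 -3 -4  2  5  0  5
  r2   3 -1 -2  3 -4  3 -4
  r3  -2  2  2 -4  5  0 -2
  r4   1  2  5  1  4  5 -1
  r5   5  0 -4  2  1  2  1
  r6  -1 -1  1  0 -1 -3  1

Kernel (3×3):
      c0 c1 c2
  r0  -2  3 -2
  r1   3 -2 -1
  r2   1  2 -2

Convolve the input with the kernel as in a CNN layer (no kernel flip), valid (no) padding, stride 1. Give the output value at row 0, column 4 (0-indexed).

The receptive field on the input at this output position is [5 -2 4 / 5 0 5 / -4 3 -4]. Elementwise product with the kernel and sum: 5·-2 + -2·3 + 4·-2 + 5·3 + 0·-2 + 5·-1 + -4·1 + 3·2 + -4·-2.

-4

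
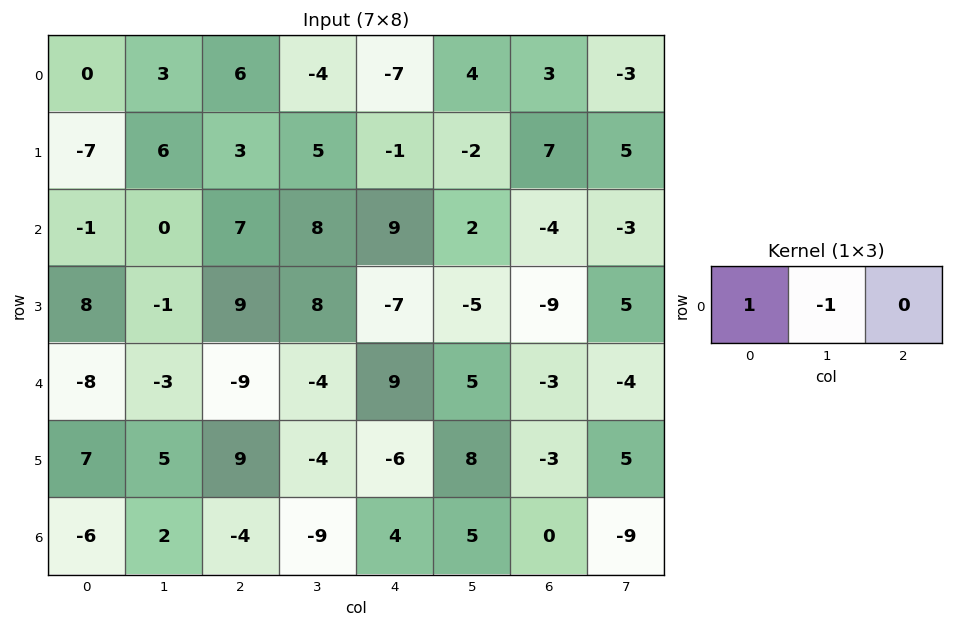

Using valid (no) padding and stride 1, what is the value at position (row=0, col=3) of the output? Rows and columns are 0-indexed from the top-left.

The receptive field on the input at this output position is [-4 -7 4]. Elementwise product with the kernel and sum: -4·1 + -7·-1.

3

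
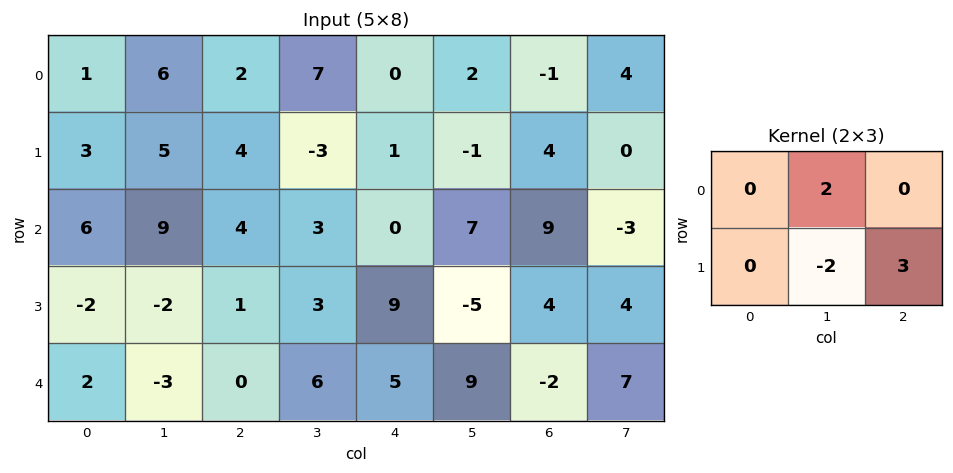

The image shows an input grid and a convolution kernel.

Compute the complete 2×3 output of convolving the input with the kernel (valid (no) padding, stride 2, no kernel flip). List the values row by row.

14 23 18
25 27 36

Output[0,0]: The receptive field on the input at this output position is [1 6 2 / 3 5 4]. Elementwise product with the kernel and sum: 6·2 + 5·-2 + 4·3.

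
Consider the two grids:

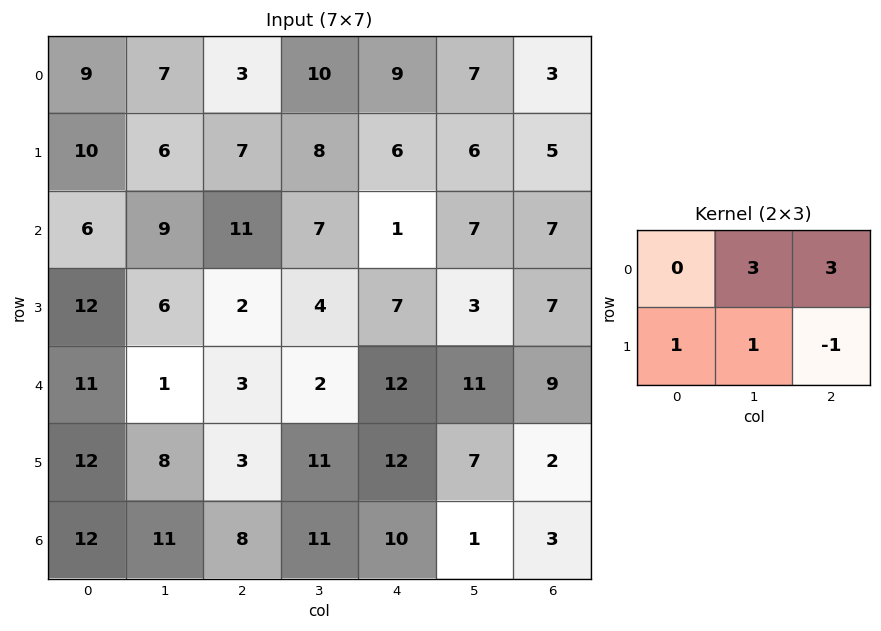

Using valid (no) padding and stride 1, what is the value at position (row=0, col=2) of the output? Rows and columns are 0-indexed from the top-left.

The receptive field on the input at this output position is [3 10 9 / 7 8 6]. Elementwise product with the kernel and sum: 10·3 + 9·3 + 7·1 + 8·1 + 6·-1.

66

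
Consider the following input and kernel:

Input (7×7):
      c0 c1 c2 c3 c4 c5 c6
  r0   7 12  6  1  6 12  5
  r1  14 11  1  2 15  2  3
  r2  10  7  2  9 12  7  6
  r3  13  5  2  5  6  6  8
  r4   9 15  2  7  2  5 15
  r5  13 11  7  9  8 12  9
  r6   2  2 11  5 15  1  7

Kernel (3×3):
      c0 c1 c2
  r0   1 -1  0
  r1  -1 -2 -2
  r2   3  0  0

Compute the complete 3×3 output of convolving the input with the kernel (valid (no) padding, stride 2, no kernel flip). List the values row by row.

Output[0,0]: The receptive field on the input at this output position is [7 12 6 / 14 11 1 / 10 7 2]. Elementwise product with the kernel and sum: 7·1 + 12·-1 + 14·-1 + 11·-2 + 1·-2 + 10·3.
Output[0,1]: The receptive field on the input at this output position is [6 1 6 / 1 2 15 / 2 9 12]. Elementwise product with the kernel and sum: 6·1 + 1·-1 + 1·-1 + 2·-2 + 15·-2 + 2·3.

-13 -24 5
3 -25 -23
-49 -13 -8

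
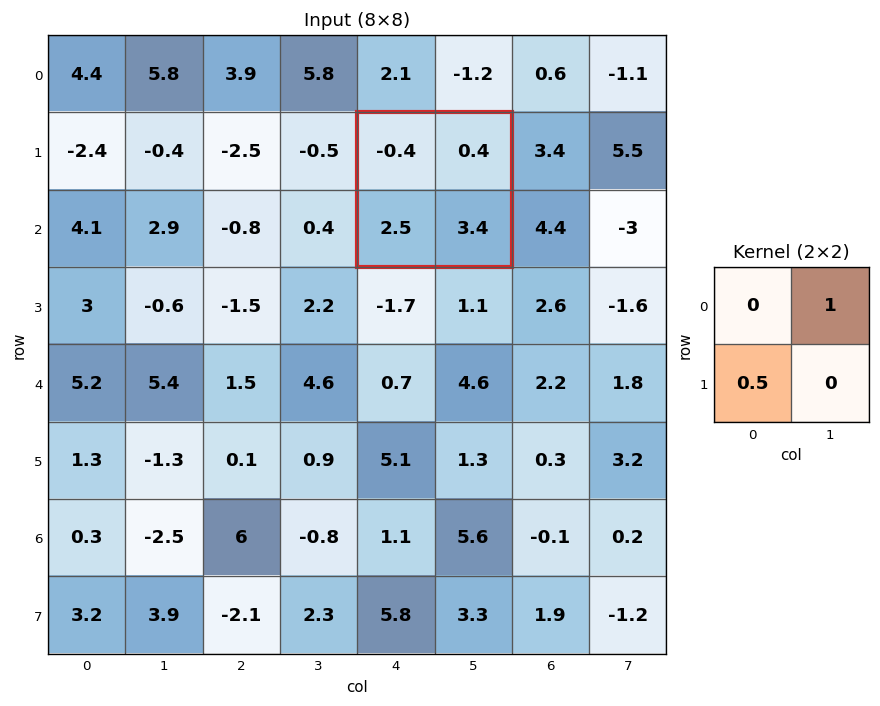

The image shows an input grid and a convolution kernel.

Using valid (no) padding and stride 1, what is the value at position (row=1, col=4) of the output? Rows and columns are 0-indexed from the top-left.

The receptive field on the input at this output position is [-0.4 0.4 / 2.5 3.4]. Elementwise product with the kernel and sum: 0.4·1 + 2.5·0.5.

1.65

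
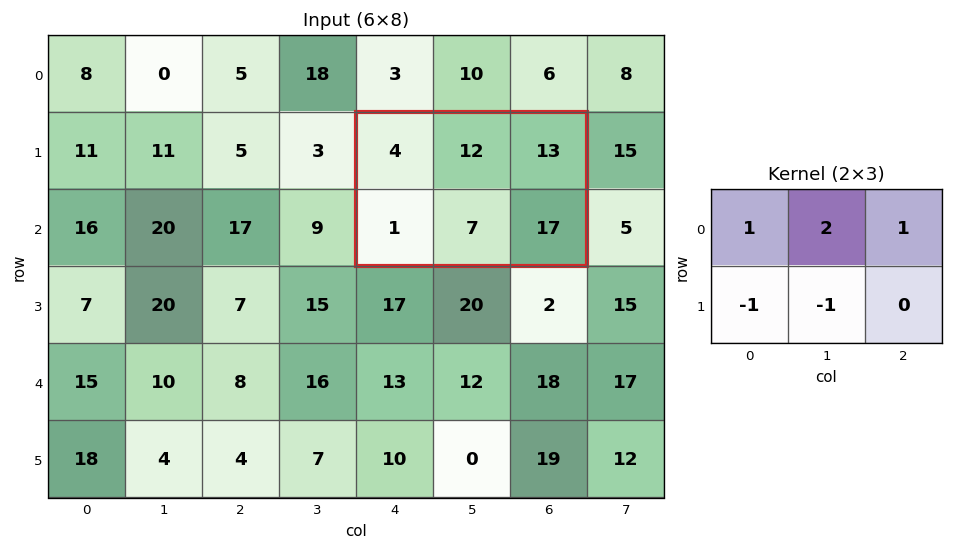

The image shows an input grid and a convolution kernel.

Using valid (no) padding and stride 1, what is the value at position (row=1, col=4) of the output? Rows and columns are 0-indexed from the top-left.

33

The receptive field on the input at this output position is [4 12 13 / 1 7 17]. Elementwise product with the kernel and sum: 4·1 + 12·2 + 13·1 + 1·-1 + 7·-1.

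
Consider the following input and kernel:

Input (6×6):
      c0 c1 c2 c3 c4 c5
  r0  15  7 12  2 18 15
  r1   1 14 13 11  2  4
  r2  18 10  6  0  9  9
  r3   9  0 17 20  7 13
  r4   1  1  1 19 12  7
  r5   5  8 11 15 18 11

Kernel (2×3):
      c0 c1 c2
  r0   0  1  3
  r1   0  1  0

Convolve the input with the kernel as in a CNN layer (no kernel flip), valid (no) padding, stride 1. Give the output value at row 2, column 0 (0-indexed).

The receptive field on the input at this output position is [18 10 6 / 9 0 17]. Elementwise product with the kernel and sum: 10·1 + 6·3 + 0·1.

28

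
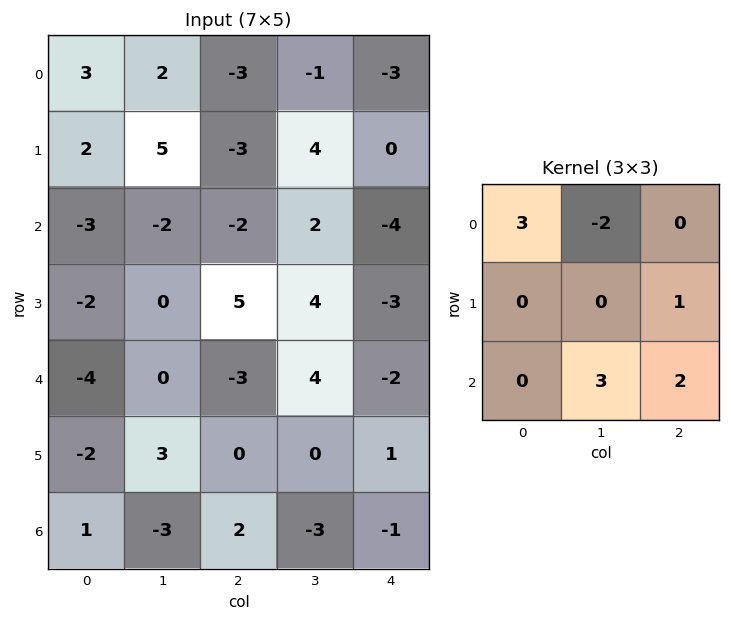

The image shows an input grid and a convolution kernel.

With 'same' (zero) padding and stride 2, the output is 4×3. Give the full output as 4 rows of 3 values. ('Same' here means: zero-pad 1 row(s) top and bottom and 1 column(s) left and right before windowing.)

Output[0,0]: The receptive field on the zero-padded input at this output position is [0 0 0 / 0 3 2 / 0 2 5]. Elementwise product with the kernel and sum: 0·3 + 0·-2 + 2·1 + 2·3 + 5·2.
Output[0,1]: The receptive field on the zero-padded input at this output position is [0 0 0 / 2 -3 -1 / 5 -3 4]. Elementwise product with the kernel and sum: 0·3 + 0·-2 + -1·1 + -3·3 + 4·2.

18 -2 0
-12 46 3
4 -6 21
1 6 -2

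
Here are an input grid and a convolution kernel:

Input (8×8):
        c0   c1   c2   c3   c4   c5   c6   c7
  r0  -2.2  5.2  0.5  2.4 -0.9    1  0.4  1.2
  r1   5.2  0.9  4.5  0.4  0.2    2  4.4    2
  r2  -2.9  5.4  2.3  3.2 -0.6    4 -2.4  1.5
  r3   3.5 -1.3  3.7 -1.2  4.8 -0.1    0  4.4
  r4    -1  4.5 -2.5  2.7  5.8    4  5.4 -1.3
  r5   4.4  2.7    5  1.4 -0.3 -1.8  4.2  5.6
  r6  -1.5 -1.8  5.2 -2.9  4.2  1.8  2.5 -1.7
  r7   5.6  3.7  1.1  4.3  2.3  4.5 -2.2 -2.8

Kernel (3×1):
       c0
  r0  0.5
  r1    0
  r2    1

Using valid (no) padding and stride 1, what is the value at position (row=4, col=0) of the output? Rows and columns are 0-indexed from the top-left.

The receptive field on the input at this output position is [-1 / 4.4 / -1.5]. Elementwise product with the kernel and sum: -1·0.5 + -1.5·1.

-2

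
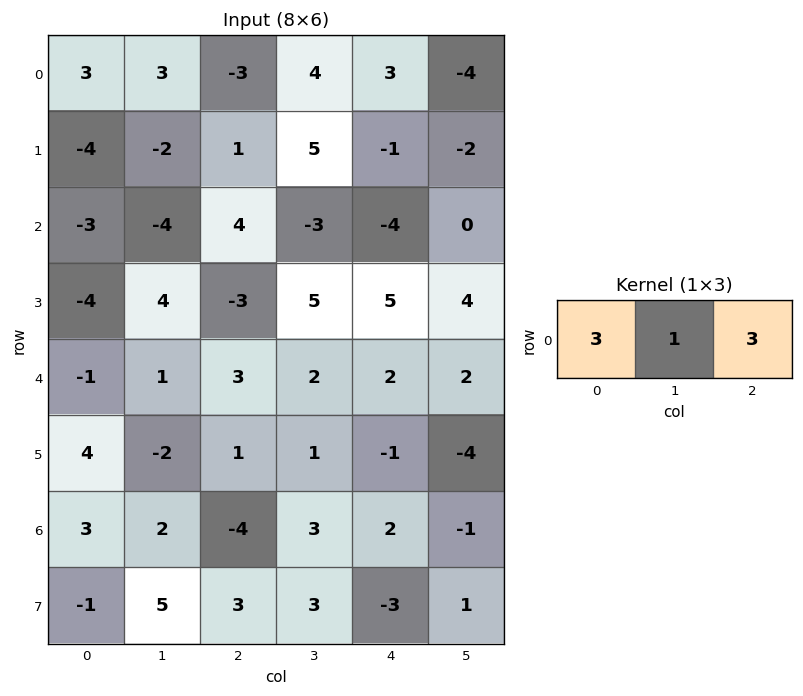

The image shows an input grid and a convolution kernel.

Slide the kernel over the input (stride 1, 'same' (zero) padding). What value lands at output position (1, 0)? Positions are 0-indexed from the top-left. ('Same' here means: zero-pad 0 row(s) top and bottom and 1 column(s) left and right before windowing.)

-10

The receptive field on the zero-padded input at this output position is [0 -4 -2]. Elementwise product with the kernel and sum: 0·3 + -4·1 + -2·3.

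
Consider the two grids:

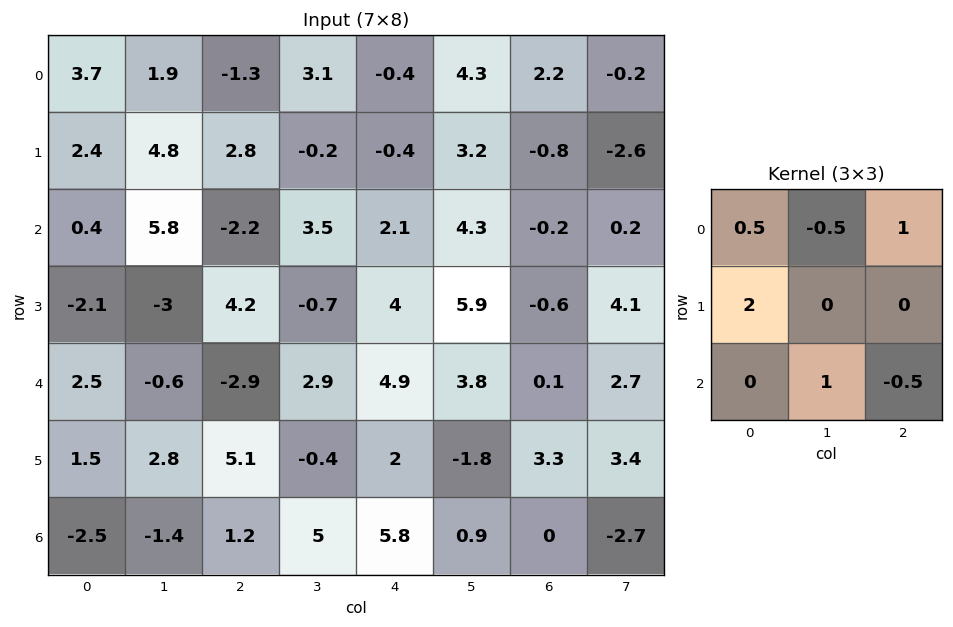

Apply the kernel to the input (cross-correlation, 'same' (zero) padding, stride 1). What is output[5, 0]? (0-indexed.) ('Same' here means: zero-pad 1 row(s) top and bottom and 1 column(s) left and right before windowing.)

The receptive field on the zero-padded input at this output position is [0 2.5 -0.6 / 0 1.5 2.8 / 0 -2.5 -1.4]. Elementwise product with the kernel and sum: 0·0.5 + 2.5·-0.5 + -0.6·1 + 0·2 + -2.5·1 + -1.4·-0.5.

-3.65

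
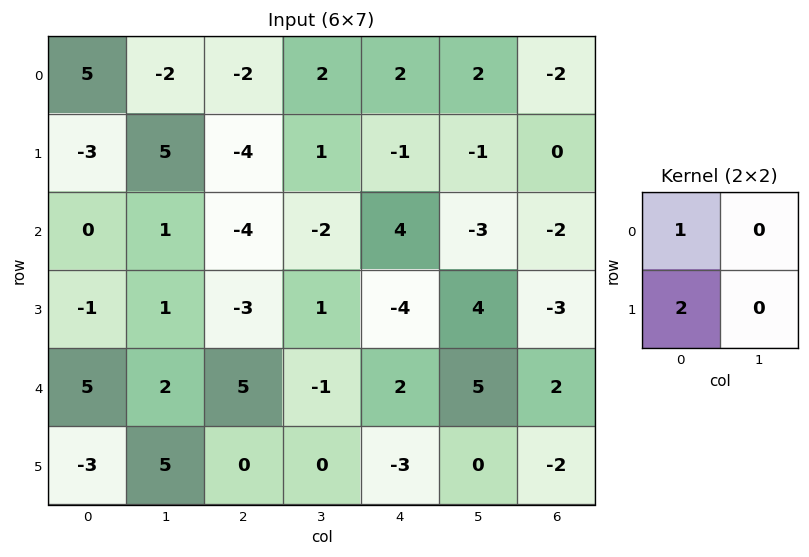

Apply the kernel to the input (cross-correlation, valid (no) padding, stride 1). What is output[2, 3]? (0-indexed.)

The receptive field on the input at this output position is [-2 4 / 1 -4]. Elementwise product with the kernel and sum: -2·1 + 1·2.

0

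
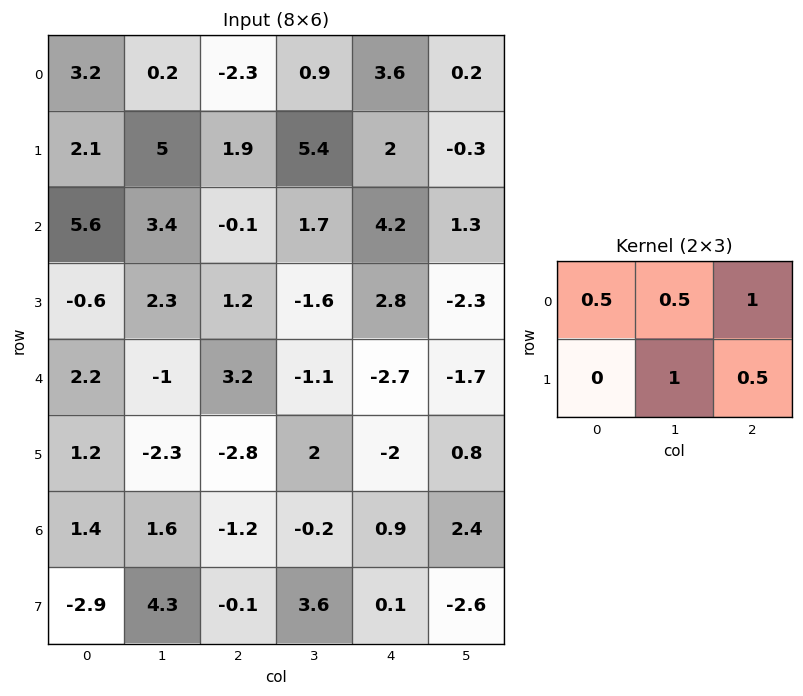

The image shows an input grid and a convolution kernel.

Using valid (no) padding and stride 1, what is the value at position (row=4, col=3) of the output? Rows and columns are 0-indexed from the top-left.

-5.2

The receptive field on the input at this output position is [-1.1 -2.7 -1.7 / 2 -2 0.8]. Elementwise product with the kernel and sum: -1.1·0.5 + -2.7·0.5 + -1.7·1 + -2·1 + 0.8·0.5.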